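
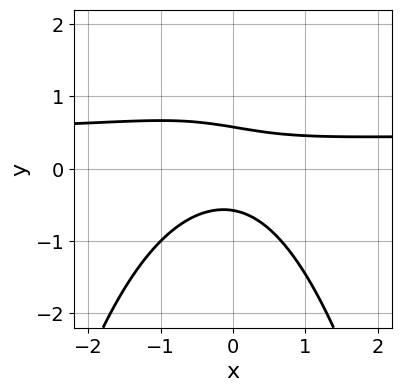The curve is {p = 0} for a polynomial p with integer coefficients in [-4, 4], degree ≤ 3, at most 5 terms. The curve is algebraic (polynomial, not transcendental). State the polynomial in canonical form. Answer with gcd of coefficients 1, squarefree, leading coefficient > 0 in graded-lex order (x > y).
2*x^2*y - x^2 + x*y + 3*y^2 - 1

Degree: no degree-2 curve has this shape, so deg p = 3.
Observable constraints: it misses every integer gridline on the x-axis.
Matching integer coefficients to the picture gives p.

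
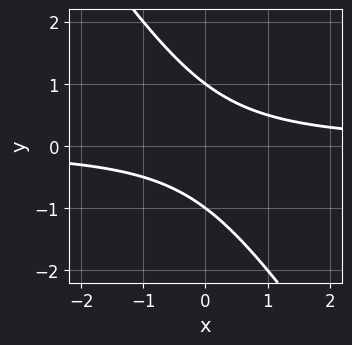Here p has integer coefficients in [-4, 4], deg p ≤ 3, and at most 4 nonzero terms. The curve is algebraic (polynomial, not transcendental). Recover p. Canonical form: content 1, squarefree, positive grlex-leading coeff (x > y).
3*x*y + 2*y^2 - 2

deg p = 2.
Against the integer gridlines: among the integer gridlines, it crosses the y-axis at y ∈ {-1, 1}; no x-intercept at any integer in the box.
Solving for integer coefficients yields p as stated.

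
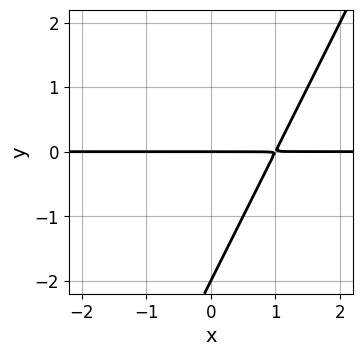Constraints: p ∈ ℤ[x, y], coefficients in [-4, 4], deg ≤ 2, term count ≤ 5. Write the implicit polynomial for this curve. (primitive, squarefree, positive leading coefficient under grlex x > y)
First, degree: a generic line meets the curve in up to 2 points, so deg p = 2.
Next, reading off the gridlines: among the integer gridlines, it crosses the y-axis at y ∈ {-2, 0}; the visible x-axis segment lies entirely on the curve.
Finally, solving for integer coefficients yields p as stated.

2*x*y - y^2 - 2*y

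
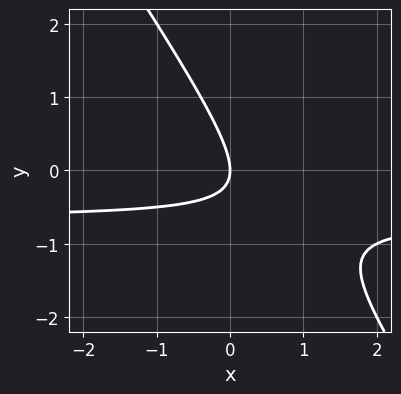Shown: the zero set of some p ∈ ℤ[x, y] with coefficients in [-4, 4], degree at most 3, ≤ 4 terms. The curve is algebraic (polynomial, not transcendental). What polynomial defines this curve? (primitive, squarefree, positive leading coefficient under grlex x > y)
3*x*y + 2*y^2 + 2*x

(a) The degree is 2 — the shape is more complex than any degree-1 curve.
(b) Checking where it meets the axes: it crosses the y-axis at the gridline y = 0; one x-axis crossing is at x = 0.
(c) These observations pin down the coefficients.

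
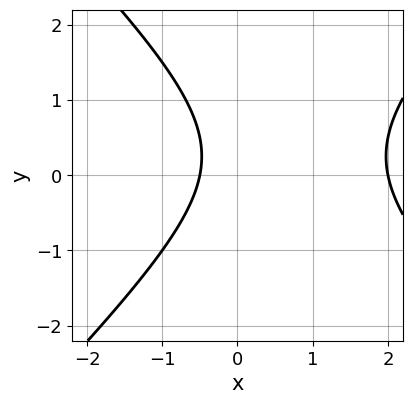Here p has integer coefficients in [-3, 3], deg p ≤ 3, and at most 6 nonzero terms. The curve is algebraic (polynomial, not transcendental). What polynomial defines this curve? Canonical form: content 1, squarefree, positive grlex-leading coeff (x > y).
First, the degree is 2 — the shape is more complex than any degree-1 curve.
Then, observable constraints: it misses every integer gridline on the y-axis; it crosses the x-axis at the gridline x = 2.
Finally, matching integer coefficients to the picture gives p.

2*x^2 - 2*y^2 - 3*x + y - 2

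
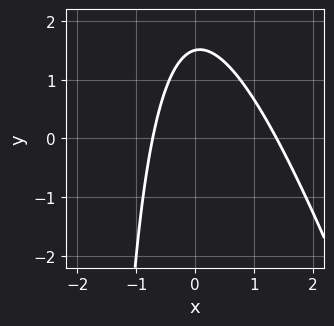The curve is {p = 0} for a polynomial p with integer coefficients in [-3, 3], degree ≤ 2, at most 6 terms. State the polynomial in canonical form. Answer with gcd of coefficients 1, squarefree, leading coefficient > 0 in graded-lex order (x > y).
3*x^2 + x*y - 2*x + 2*y - 3

First, degree: the shape is more complex than any degree-1 curve, so deg p = 2.
Finally, matching integer coefficients to the picture gives p.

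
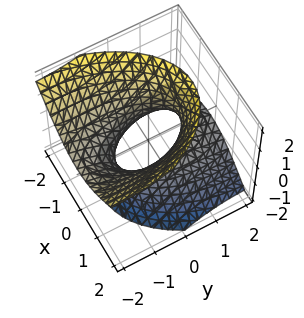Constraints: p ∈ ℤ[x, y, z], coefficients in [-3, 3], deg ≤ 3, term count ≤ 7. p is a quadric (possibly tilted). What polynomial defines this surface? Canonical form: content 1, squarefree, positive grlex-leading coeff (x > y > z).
3*x^2 + y^2 + 3*y*z - 2*z^2 - 2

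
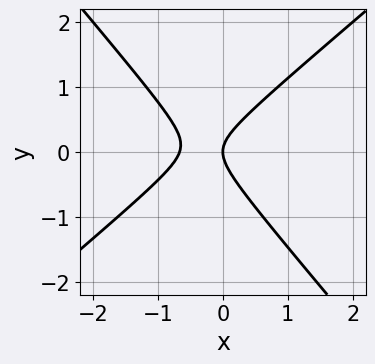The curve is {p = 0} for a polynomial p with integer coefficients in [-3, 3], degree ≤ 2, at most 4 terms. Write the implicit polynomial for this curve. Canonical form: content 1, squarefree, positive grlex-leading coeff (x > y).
3*x^2 - x*y - 3*y^2 + 2*x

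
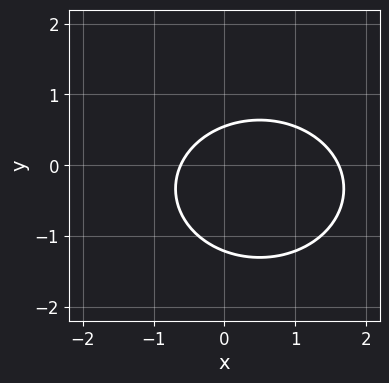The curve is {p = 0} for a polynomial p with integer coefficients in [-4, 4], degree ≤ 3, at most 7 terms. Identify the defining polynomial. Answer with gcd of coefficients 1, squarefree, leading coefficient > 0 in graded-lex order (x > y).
Degree: no degree-1 curve has this shape, so deg p = 2.
Putting this together gives p.

2*x^2 + 3*y^2 - 2*x + 2*y - 2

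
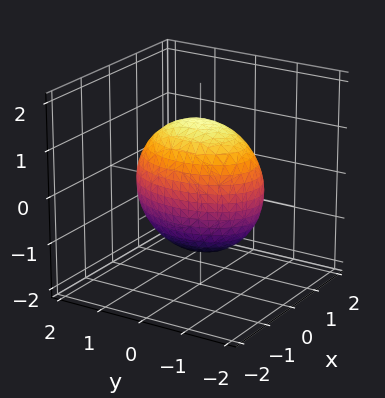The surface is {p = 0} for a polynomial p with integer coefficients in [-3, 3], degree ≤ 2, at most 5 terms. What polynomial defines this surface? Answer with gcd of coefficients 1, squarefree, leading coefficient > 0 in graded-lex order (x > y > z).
2*x^2 + y^2 + z^2 - 2

(a) The degree is 2 — a closed, bounded, convex surface; a quadric.
(b) Symmetries: the z ↦ −z reflection is a symmetry, so z appears only in even powers; the x ↦ −x reflection is a symmetry, so x appears only in even powers; mirror symmetry y ↦ −y ⇒ only even powers of y.
(c) Observable constraints: among the integer gridlines, it crosses the x-axis at x ∈ {-1, 1}.
(d) Solving for integer coefficients yields p as stated.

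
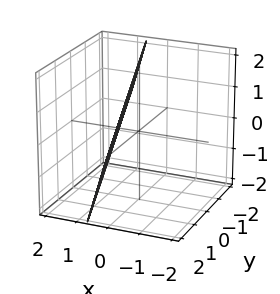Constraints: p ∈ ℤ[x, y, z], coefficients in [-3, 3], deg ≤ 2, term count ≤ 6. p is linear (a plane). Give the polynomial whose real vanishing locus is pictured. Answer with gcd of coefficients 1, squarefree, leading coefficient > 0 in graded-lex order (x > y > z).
3*x + y + z - 2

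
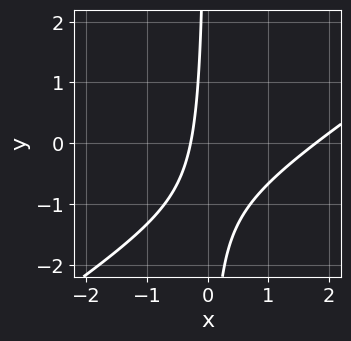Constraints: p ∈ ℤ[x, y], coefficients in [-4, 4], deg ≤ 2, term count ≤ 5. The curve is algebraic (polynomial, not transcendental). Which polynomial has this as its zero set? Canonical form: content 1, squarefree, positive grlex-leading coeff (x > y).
(a) Degree: a generic line meets the curve in up to 2 points, so deg p = 2.
(b) Reading off the gridlines: the curve avoids every integer y-axis point in the box.
(c) Fitting integer coefficients to these (and the overall shape) gives p.

2*x^2 - 3*x*y - 3*x - 1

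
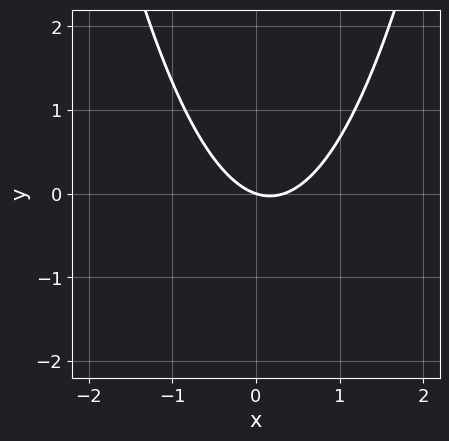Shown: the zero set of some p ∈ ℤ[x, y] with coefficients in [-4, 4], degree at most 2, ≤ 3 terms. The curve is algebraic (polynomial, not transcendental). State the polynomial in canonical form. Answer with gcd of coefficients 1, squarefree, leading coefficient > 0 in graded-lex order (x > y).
3*x^2 - x - 3*y

1. deg p = 2.
2. Observable constraints: it crosses the x-axis at the gridline x = 0; it crosses the y-axis at the gridline y = 0.
3. Fitting integer coefficients to these (and the overall shape) gives p.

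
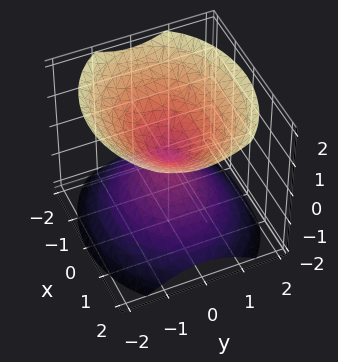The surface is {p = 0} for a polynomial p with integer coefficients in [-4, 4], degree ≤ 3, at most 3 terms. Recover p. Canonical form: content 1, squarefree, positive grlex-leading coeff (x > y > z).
2*x^2 + 3*y^2 - 3*z^2

The picture has 2 separate pieces.
Degree: a double cone through the origin; a quadric, so deg p = 2.
Symmetries: it's symmetric under z → −z, forcing even powers of z; the x ↦ −x reflection is a symmetry, so x appears only in even powers; it's symmetric under y → −y, forcing even powers of y.
From the visible intercepts: it crosses the z-axis at the gridline z = 0; one y-axis crossing is at y = 0; it meets the x-axis at x = 0 (among the integer gridlines).
These observations pin down the coefficients.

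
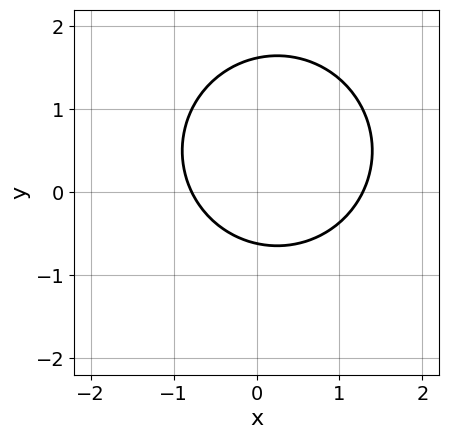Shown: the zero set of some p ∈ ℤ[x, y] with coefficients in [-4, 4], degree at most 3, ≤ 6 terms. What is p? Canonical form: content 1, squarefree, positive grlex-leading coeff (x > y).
1. deg p = 2. No degree-1 curve has this shape.
2. The integer polynomial consistent with all of this is the stated p.

2*x^2 + 2*y^2 - x - 2*y - 2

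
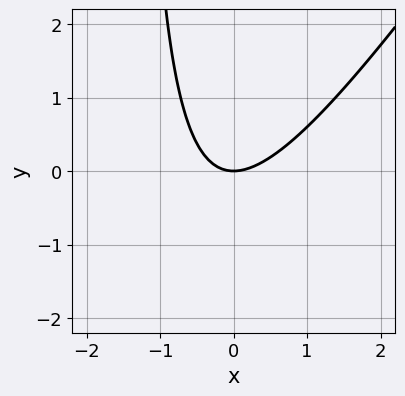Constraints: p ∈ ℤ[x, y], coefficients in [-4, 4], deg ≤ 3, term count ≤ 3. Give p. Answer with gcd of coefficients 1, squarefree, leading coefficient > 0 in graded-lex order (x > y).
(a) deg p = 2.
(b) From the visible intercepts: it crosses the x-axis at the gridline x = 0; one y-axis crossing is at y = 0.
(c) These observations pin down the coefficients.

3*x^2 - 2*x*y - 3*y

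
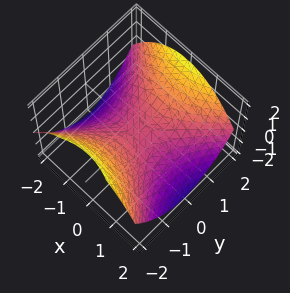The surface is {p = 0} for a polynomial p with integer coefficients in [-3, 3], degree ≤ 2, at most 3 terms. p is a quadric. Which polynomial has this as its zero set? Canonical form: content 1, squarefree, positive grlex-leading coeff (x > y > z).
x^2 - y^2 + 2*z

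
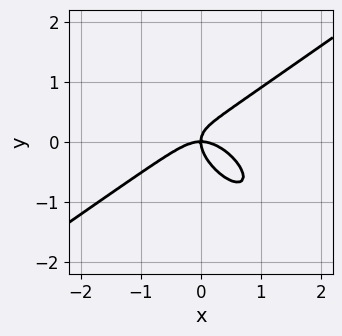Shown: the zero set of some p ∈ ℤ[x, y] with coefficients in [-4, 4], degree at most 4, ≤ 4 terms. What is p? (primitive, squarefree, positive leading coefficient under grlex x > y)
First, the degree is 3 — the shape is more complex than any degree-2 curve.
Then, checking where it meets the axes: it crosses the y-axis at the gridline y = 0; it crosses the x-axis at the gridline x = 0.
Finally, putting this together gives p.

2*x^3 - 2*x*y^2 - 3*y^3 + 2*x*y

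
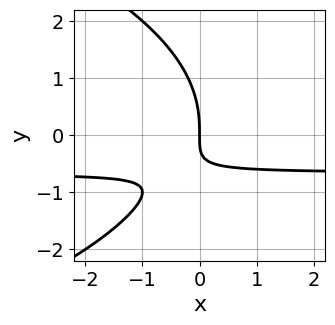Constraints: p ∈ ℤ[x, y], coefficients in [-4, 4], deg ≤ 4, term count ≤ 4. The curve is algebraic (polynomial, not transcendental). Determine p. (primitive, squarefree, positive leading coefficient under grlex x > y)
(a) Degree: no degree-2 curve has this shape, so deg p = 3.
(b) Checking where it meets the axes: it meets the y-axis at y = 0 (among the integer gridlines); it meets the x-axis at x = 0 (among the integer gridlines).
(c) The integer polynomial consistent with all of this is the stated p.

y^3 + 3*x*y + 2*x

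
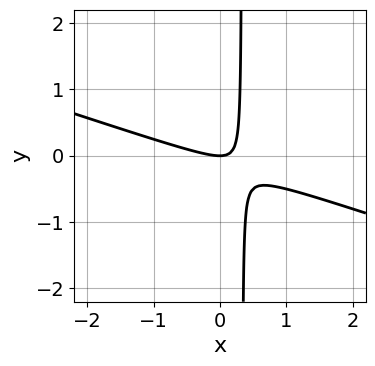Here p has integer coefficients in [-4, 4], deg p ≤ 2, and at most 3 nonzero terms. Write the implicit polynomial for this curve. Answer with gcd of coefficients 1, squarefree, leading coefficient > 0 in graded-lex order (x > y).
x^2 + 3*x*y - y

(a) The degree is 2 — a generic line meets the curve in up to 2 points.
(b) Checking where it meets the axes: one y-axis crossing is at y = 0; it meets the x-axis at x = 0 (among the integer gridlines).
(c) Fitting integer coefficients to these (and the overall shape) gives p.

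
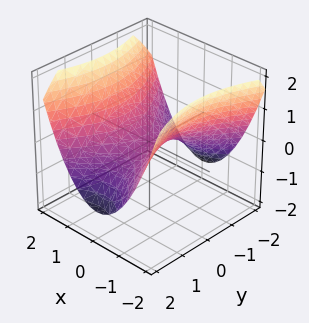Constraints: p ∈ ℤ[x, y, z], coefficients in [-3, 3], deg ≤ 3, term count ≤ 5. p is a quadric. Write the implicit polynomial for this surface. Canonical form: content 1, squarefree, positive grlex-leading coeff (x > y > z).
deg p = 2. A hyperbolic paraboloid; a quadric.
Symmetries: mirror symmetry x ↦ −x ⇒ only even powers of x; the y ↦ −y reflection is a symmetry, so y appears only in even powers.
Against the integer gridlines: it crosses the z-axis at the gridline z = 0; it meets the y-axis at y = 0 (among the integer gridlines); it crosses the x-axis at the gridline x = 0.
The integer polynomial consistent with all of this is the stated p.

2*x^2 - y^2 - 3*z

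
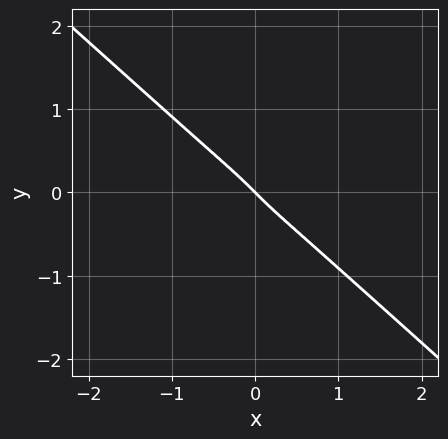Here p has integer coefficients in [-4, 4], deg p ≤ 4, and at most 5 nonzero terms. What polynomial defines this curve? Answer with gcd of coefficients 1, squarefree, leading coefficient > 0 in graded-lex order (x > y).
Degree: a generic line meets the curve in up to 3 points, so deg p = 3.
From the visible intercepts: one x-axis crossing is at x = 0; it meets the y-axis at y = 0 (among the integer gridlines).
Matching integer coefficients to the picture gives p.

3*x^3 - x*y^2 + 3*y^3 + x + y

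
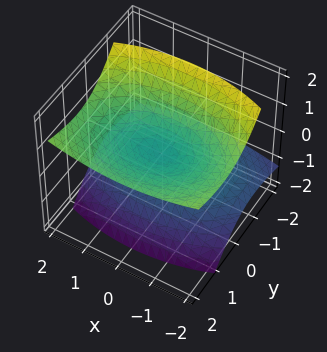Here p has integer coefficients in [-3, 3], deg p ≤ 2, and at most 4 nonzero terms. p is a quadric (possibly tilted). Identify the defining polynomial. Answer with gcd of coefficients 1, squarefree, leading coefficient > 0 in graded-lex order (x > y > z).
x^2 + 2*y^2 - 3*y*z - 3*z^2

(a) The degree is 2 — the shape is more complex than any degree-1 surface.
(b) Checking where it meets the axes: it meets the z-axis at z = 0 (among the integer gridlines); it crosses the y-axis at the gridline y = 0.
(c) Solving for integer coefficients yields p as stated.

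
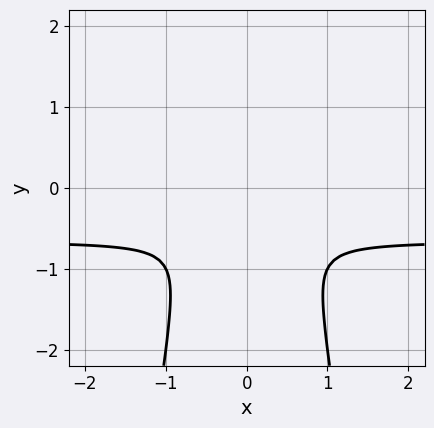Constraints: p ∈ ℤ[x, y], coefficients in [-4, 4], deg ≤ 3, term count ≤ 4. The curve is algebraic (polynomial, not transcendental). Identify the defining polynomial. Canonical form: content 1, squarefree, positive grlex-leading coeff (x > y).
(a) Degree: a generic line meets the curve in up to 3 points, so deg p = 3.
(b) Symmetries: the x ↦ −x reflection is a symmetry, so x appears only in even powers.
(c) Matching integer coefficients to the picture gives p.

3*x^2*y + 2*x^2 + y^2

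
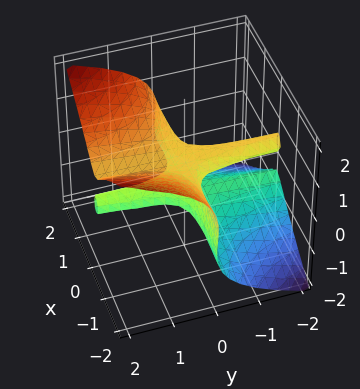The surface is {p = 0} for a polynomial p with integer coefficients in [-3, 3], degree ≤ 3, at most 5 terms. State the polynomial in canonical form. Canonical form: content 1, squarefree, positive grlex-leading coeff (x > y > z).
1. The degree is 3 — a generic line meets the surface in up to 3 points.
2. From the visible intercepts: every point of the y-axis in the box is on the surface; the visible x-axis segment lies entirely on the surface; one z-axis crossing is at z = 0.
3. Together with the visible shape, these determine p as stated.

3*x^2*y - 3*z^3 + z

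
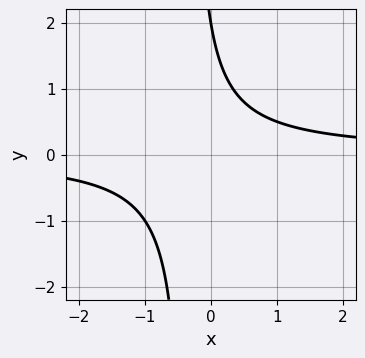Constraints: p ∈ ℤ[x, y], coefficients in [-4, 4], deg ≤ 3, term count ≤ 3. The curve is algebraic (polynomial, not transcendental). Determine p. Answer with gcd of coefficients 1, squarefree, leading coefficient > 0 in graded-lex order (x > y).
(a) Degree: the shape is more complex than any degree-1 curve, so deg p = 2.
(b) From the visible intercepts: it crosses the y-axis at the gridline y = 2; the curve avoids every integer x-axis point in the box.
(c) The integer polynomial consistent with all of this is the stated p.

3*x*y + y - 2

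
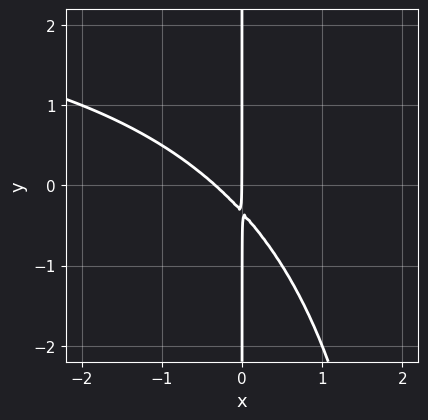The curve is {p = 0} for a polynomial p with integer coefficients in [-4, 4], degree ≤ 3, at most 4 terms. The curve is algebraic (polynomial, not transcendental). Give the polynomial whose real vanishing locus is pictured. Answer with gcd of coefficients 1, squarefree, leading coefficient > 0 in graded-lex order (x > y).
x^2*y - 3*x^2 - 3*x*y - x

1. Degree: a generic line meets the curve in up to 3 points, so deg p = 3.
2. Observable constraints: it crosses the x-axis at the gridline x = 0; the visible y-axis segment lies entirely on the curve.
3. Assembling these constraints gives the stated polynomial.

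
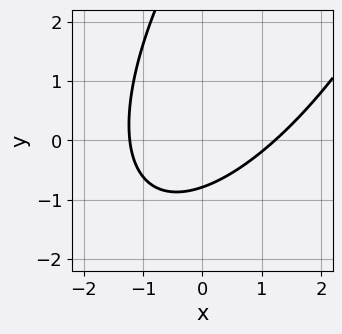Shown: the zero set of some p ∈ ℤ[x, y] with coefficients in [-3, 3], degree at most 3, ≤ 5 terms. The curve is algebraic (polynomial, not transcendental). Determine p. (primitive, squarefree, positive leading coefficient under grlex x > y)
2*x^2 - 2*x*y + y^2 - 3*y - 3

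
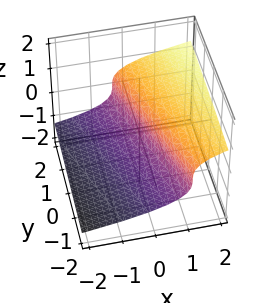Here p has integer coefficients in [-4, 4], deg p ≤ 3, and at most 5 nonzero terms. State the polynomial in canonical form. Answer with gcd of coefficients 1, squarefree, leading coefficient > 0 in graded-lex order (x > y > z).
3*z^3 - 3*x - y + 1

1. The degree is 3 — no degree-2 surface has this shape.
2. Checking where it meets the axes: one y-axis crossing is at y = 1.
3. Matching integer coefficients to the picture gives p.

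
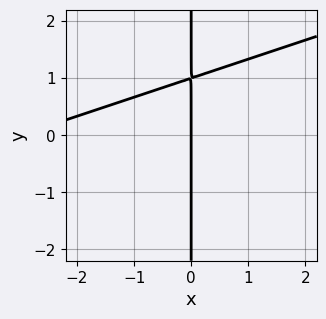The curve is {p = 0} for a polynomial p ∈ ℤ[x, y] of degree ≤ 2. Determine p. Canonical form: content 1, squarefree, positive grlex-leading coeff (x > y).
First, degree: a generic line meets the curve in up to 2 points, so deg p = 2.
Next, reading off the gridlines: every point of the y-axis in the box is on the curve; it meets the x-axis at x = 0 (among the integer gridlines).
Finally, together with the visible shape, these determine p as stated.

x^2 - 3*x*y + 3*x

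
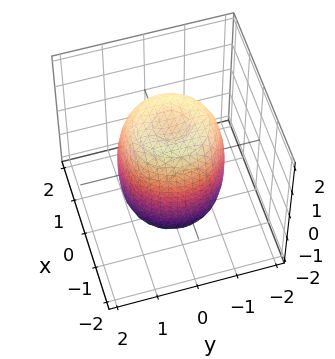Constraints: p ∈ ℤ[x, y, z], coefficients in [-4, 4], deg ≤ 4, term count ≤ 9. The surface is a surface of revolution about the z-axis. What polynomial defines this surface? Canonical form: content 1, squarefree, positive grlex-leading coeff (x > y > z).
2*x^4 + 4*x^2*y^2 + 2*y^4 - 2*x^2 - 2*y^2 + z^2 - 2

Degree: a generic line meets the surface in up to 4 points, so deg p = 4.
Symmetries: rotational symmetry about the z-axis ⇒ p depends on x, y only through x² + y².
Observable constraints: a circular section at z = 1 has radius between 1 and 2.
The integer polynomial consistent with all of this is the stated p.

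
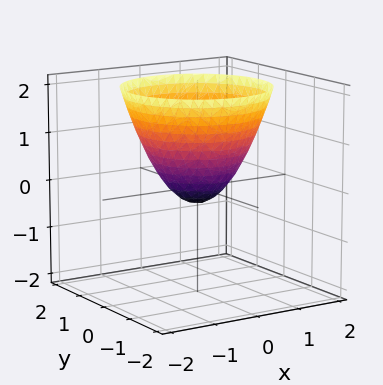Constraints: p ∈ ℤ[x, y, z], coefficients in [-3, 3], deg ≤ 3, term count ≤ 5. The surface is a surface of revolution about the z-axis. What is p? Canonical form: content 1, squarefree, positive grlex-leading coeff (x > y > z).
1. The degree is 2 — a generic line meets the surface in up to 2 points.
2. Symmetries: the surface is invariant under rotation about z: p = q(x² + y², z).
3. Checking where it meets the axes: a circular section at z = 0 has radius between 0 and 1.
4. These observations pin down the coefficients.

3*x^2 + 3*y^2 - 3*z - 1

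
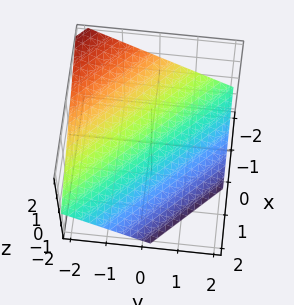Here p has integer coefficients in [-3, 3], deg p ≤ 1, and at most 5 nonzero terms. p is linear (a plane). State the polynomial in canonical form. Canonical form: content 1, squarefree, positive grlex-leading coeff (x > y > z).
2*x + 2*y + 3*z + 2

(a) The degree is 1 — every cross-section is a straight line — this is a plane.
(b) Against the integer gridlines: it meets the y-axis at y = -1 (among the integer gridlines); one x-axis crossing is at x = -1.
(c) The integer polynomial consistent with all of this is the stated p.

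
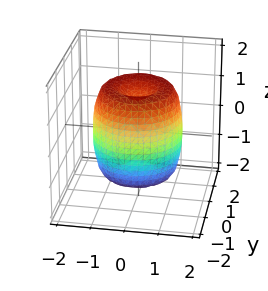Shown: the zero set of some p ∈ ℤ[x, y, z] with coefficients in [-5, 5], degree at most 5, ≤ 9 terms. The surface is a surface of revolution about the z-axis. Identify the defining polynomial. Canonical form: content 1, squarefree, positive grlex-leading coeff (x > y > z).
First, deg p = 4. A generic line meets the surface in up to 4 points.
Then, by symmetry, every cross-section ⟂ z is a circle, so x, y appear only via x² + y².
Then, observable constraints: a circular section at z = 1 has radius between 1 and 2; among the integer gridlines, it crosses the z-axis at z ∈ {-1, 1}.
Finally, together with the visible shape, these determine p as stated.

2*x^4 + 4*x^2*y^2 + 2*y^4 - 3*x^2 - 3*y^2 + z^2 - 1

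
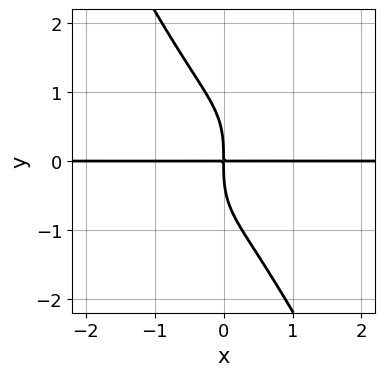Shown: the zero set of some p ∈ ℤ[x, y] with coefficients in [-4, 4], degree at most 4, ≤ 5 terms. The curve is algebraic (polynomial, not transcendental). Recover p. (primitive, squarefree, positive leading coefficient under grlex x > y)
3*x^3*y - 2*x^2*y^2 + y^4 + 3*x*y

First, deg p = 4.
Then, observable constraints: the visible x-axis segment lies entirely on the curve.
Finally, fitting integer coefficients to these (and the overall shape) gives p.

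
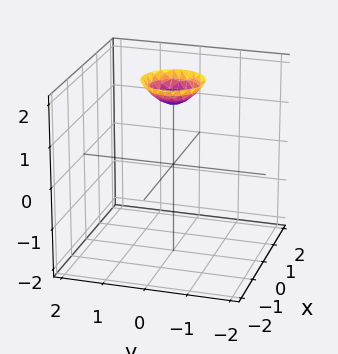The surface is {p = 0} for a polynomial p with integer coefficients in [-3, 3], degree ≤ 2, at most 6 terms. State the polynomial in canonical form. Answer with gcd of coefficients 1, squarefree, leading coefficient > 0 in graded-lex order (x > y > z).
First, degree: no degree-1 surface has this shape, so deg p = 2.
Then, symmetry: the surface is invariant under rotation about z: p = q(x² + y², z).
Next, checking where it meets the axes: a circular section at z = 2 has radius between 0 and 1; the surface avoids every integer x-axis point in the box.
Finally, fitting integer coefficients to these (and the overall shape) gives p.

2*x^2 + 2*y^2 - 2*z + 3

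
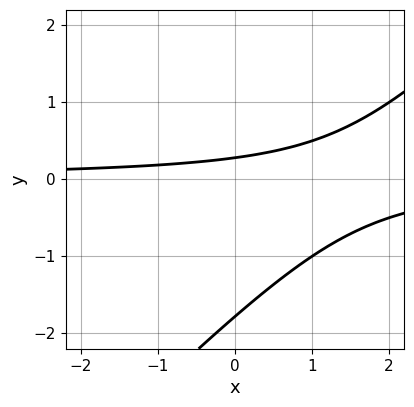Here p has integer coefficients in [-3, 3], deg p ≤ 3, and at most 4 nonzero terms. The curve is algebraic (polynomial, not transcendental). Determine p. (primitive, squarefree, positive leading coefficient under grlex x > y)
1. The degree is 2 — no degree-1 curve has this shape.
2. From the visible intercepts: the curve avoids every integer x-axis point in the box.
3. Fitting integer coefficients to these (and the overall shape) gives p.

2*x*y - 2*y^2 - 3*y + 1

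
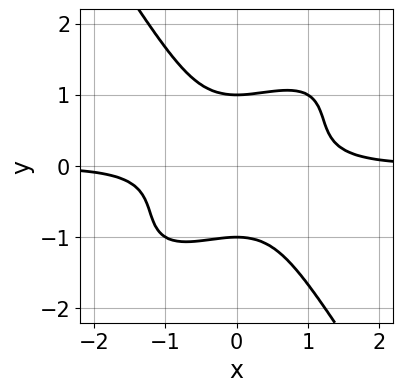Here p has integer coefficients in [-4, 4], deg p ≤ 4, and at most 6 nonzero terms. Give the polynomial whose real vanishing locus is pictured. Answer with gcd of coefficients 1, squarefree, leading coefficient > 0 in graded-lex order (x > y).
First, deg p = 4.
Then, checking where it meets the axes: the y-axis gridline crossings are at y ∈ {-1, 1}; no x-intercept at any integer in the box.
Finally, solving for integer coefficients yields p as stated.

3*x^3*y - 3*x^2*y^2 + 2*y^4 - 2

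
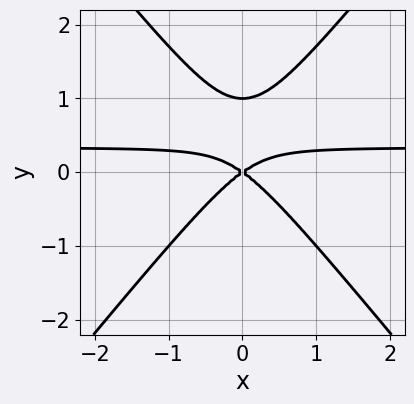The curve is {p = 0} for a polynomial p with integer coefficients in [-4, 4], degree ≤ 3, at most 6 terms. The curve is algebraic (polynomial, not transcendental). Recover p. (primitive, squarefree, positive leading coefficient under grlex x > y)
3*x^2*y - 2*y^3 - x^2 + 2*y^2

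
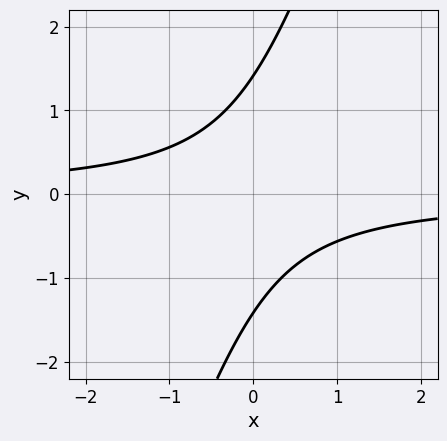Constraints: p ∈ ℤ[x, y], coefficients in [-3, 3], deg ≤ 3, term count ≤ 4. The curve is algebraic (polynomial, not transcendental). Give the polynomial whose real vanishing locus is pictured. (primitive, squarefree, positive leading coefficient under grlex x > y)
3*x*y - y^2 + 2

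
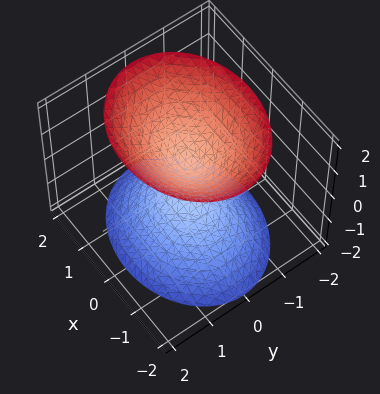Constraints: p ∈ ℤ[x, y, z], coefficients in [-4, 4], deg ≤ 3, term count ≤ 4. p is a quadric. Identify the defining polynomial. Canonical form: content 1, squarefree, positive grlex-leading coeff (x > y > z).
2*x^2 + 3*y^2 - 2*z^2 + 1

1. There are 2 components. Treating them together as one polynomial.
2. deg p = 2. Two sheets facing apart; a quadric.
3. Symmetries: it's symmetric under y → −y, forcing even powers of y; the x ↦ −x reflection is a symmetry, so x appears only in even powers; it's symmetric under z → −z, forcing even powers of z.
4. Observable constraints: no y-intercept at any integer in the box; no x-intercept at any integer in the box.
5. The integer polynomial consistent with all of this is the stated p.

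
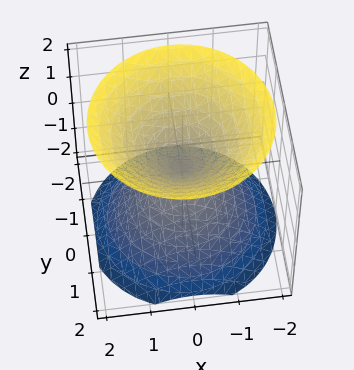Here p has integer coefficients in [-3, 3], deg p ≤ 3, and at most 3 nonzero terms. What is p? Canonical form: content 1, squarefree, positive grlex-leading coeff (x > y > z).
x^2 + y^2 - z^2

First, there are 2 components. Treating them together as one polynomial.
Then, degree: a double cone through the origin; a quadric, so deg p = 2.
Then, symmetries: mirror symmetry z ↦ −z ⇒ only even powers of z; rotational symmetry about the z-axis ⇒ p depends on x, y only through x² + y².
Then, from the visible intercepts: a circular section at z = -1 has radius exactly 1; it meets the x-axis at x = 0 (among the integer gridlines); it meets the y-axis at y = 0 (among the integer gridlines); it crosses the z-axis at the gridline z = 0.
Finally, these observations pin down the coefficients.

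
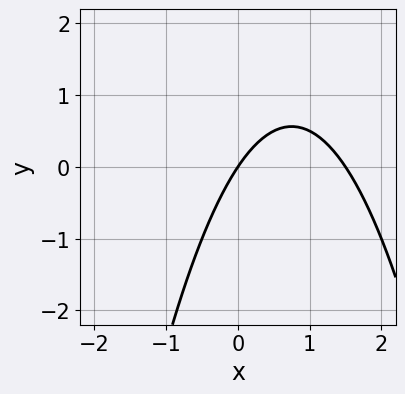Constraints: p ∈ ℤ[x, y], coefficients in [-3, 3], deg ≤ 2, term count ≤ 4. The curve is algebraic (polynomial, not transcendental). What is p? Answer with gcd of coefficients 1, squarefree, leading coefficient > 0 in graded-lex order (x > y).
2*x^2 - 3*x + 2*y

First, deg p = 2. No degree-1 curve has this shape.
Next, from the visible intercepts: it crosses the x-axis at the gridline x = 0; it crosses the y-axis at the gridline y = 0.
Finally, these observations pin down the coefficients.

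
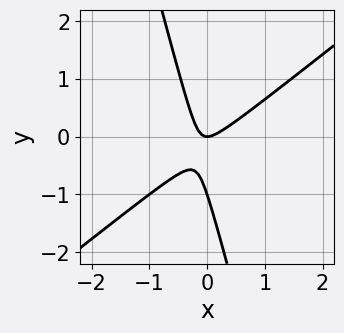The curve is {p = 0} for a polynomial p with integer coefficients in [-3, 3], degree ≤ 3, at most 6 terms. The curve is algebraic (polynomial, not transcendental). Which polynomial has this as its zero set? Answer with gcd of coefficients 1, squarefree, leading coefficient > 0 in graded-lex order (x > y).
First, deg p = 2. A generic line meets the curve in up to 2 points.
Next, observable constraints: the y-axis gridline crossings are at y ∈ {-1, 0}; it meets the x-axis at x = 0 (among the integer gridlines).
Finally, putting this together gives p.

3*x^2 - 3*x*y - y^2 - y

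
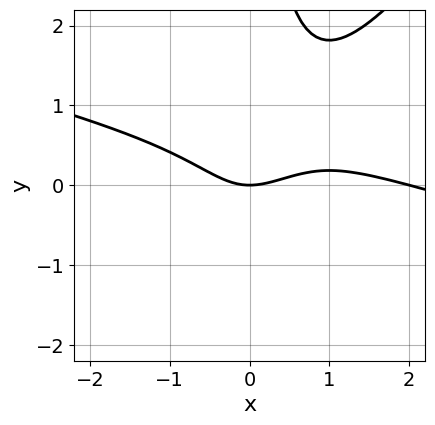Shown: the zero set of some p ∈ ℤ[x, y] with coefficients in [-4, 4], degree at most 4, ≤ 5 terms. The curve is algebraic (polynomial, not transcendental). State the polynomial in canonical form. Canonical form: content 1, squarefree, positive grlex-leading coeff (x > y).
x^3 + 3*x^2*y - 3*x*y^2 - 2*x^2 + 3*y

(a) deg p = 3.
(b) From the axis intercepts and sections: among the integer gridlines, it crosses the x-axis at x ∈ {0, 2}; it crosses the y-axis at the gridline y = 0.
(c) The integer polynomial consistent with all of this is the stated p.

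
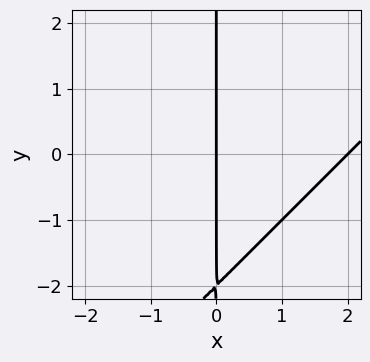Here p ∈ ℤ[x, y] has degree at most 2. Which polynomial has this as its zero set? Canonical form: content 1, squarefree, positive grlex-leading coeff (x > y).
1. deg p = 2. No degree-1 curve has this shape.
2. Observable constraints: every point of the y-axis in the box is on the curve; the x-axis gridline crossings are at x ∈ {0, 2}.
3. Fitting integer coefficients to these (and the overall shape) gives p.

x^2 - x*y - 2*x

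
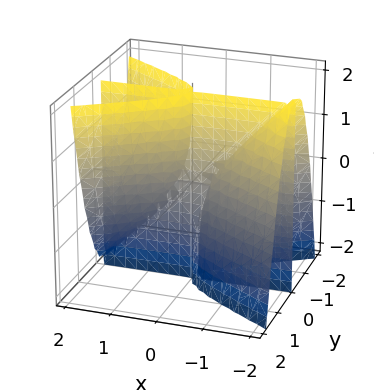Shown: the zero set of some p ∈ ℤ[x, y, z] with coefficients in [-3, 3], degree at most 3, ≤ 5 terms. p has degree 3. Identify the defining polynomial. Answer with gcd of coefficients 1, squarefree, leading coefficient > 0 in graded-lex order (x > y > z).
The degree is 3 — no degree-2 surface has this shape.
Checking where it meets the axes: the visible x-axis segment lies entirely on the surface; every point of the z-axis in the box is on the surface.
Solving for integer coefficients yields p as stated.

x^2*y + x*y*z - 3*y^3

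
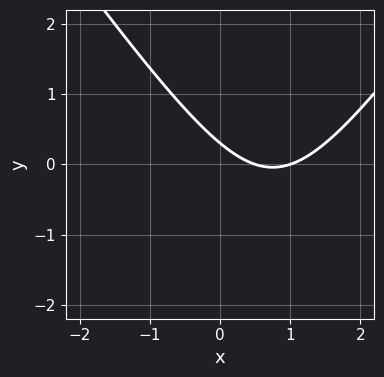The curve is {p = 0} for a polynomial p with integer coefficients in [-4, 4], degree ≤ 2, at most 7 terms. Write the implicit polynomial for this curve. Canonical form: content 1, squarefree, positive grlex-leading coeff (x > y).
2*x^2 - y^2 - 3*x - 3*y + 1

First, deg p = 2. The shape is more complex than any degree-1 curve.
Then, from the visible intercepts: it meets the x-axis at x = 1 (among the integer gridlines).
Finally, assembling these constraints gives the stated polynomial.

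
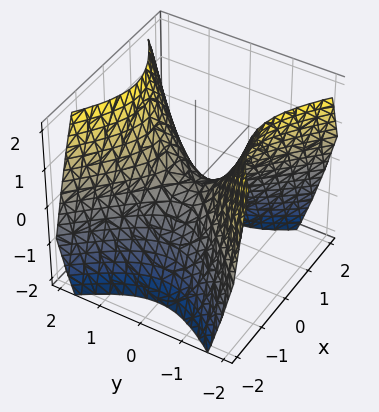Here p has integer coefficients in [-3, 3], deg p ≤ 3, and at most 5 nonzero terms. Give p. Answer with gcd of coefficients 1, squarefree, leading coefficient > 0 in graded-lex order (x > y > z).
1. deg p = 2. A hyperbolic paraboloid; a quadric.
2. Symmetries: mirror symmetry x ↦ −x ⇒ only even powers of x; mirror symmetry y ↦ −y ⇒ only even powers of y.
3. Observable constraints: it meets the z-axis at z = 0 (among the integer gridlines); one x-axis crossing is at x = 0; it meets the y-axis at y = 0 (among the integer gridlines).
4. The integer polynomial consistent with all of this is the stated p.

x^2 - y^2 + z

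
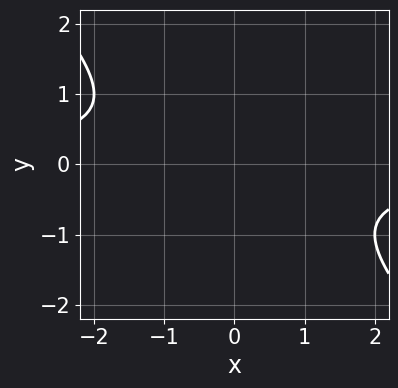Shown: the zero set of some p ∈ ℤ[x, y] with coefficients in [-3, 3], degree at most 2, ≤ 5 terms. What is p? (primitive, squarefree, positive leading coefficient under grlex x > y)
(a) Degree: a generic line meets the curve in up to 2 points, so deg p = 2.
(b) From the visible intercepts: no y-intercept at any integer in the box; it misses every integer gridline on the x-axis.
(c) These observations pin down the coefficients.

x*y + y^2 + 1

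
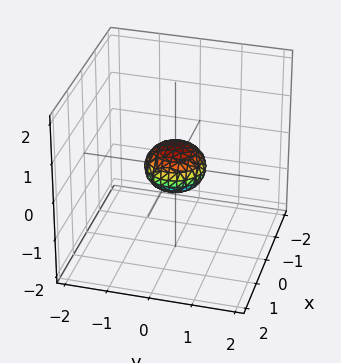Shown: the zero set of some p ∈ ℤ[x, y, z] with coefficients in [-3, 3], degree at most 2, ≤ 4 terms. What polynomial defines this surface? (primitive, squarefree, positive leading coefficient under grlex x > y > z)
2*x^2 + 2*y^2 + 3*z^2 - 1

(a) The degree is 2 — bounded and convex; a quadric.
(b) Symmetries: mirror symmetry z ↦ −z ⇒ only even powers of z; the surface is invariant under rotation about z: p = q(x² + y², z).
(c) Observable constraints: a circular section at z = 0 has radius between 0 and 1.
(d) Putting this together gives p.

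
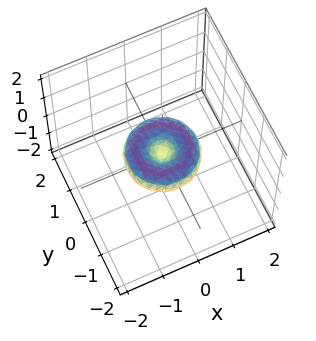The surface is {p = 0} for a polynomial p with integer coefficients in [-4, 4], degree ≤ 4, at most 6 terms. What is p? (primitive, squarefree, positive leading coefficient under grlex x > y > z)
1. The degree is 4 — the shape is more complex than any degree-3 surface.
2. By symmetry, the z-axis is an axis of rotation, so x and y enter only as x² + y².
3. Observable constraints: the x-axis gridline crossings are at x ∈ {-1, 0, 1}; the y-axis gridline crossings are at y ∈ {-1, 0, 1}; it meets the z-axis at z = 0 (among the integer gridlines).
4. Fitting integer coefficients to these (and the overall shape) gives p.

x^4 + 2*x^2*y^2 + y^4 - x^2 - y^2 + 2*z^2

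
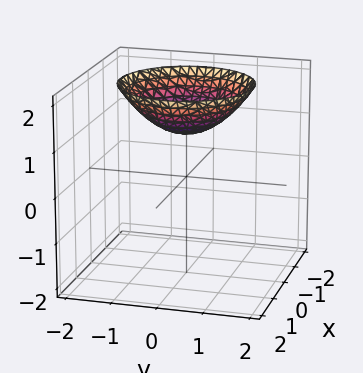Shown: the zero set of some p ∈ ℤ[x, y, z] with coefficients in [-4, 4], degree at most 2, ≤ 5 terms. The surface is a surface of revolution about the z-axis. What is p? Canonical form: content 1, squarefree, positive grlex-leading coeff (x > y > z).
(a) deg p = 2.
(b) By symmetry, the z-axis is an axis of rotation, so x and y enter only as x² + y².
(c) From the visible intercepts: it misses every integer gridline on the y-axis; the surface avoids every integer x-axis point in the box.
(d) Putting this together gives p.

x^2 + y^2 - 2*z + 2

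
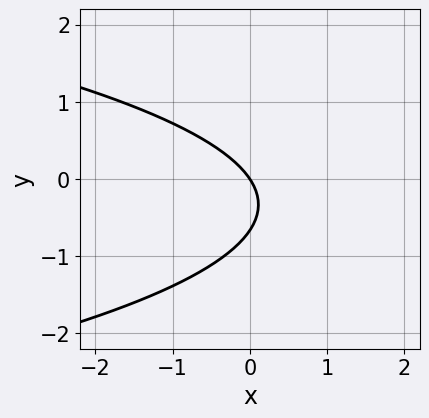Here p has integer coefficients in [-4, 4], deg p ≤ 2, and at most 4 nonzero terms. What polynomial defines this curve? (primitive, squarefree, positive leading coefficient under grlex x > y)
3*y^2 + 3*x + 2*y

(a) Degree: the shape is more complex than any degree-1 curve, so deg p = 2.
(b) Observable constraints: one x-axis crossing is at x = 0; it meets the y-axis at y = 0 (among the integer gridlines).
(c) Putting this together gives p.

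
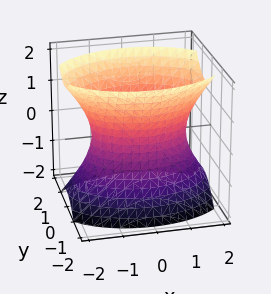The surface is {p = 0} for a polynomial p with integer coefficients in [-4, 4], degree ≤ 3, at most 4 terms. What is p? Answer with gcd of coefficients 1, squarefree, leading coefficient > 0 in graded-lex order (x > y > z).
x^2 + 2*y^2 - z^2 - 2

1. Degree: one connected sheet with a waist; a quadric, so deg p = 2.
2. Symmetries: the y ↦ −y reflection is a symmetry, so y appears only in even powers; the x ↦ −x reflection is a symmetry, so x appears only in even powers; it's symmetric under z → −z, forcing even powers of z.
3. Reading off the gridlines: no z-intercept at any integer in the box; the y-axis gridline crossings are at y ∈ {-1, 1}.
4. Fitting integer coefficients to these (and the overall shape) gives p.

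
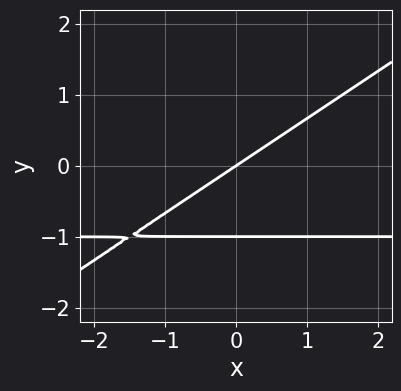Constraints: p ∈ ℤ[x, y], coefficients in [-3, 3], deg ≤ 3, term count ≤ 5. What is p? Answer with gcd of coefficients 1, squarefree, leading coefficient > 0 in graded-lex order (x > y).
2*x*y - 3*y^2 + 2*x - 3*y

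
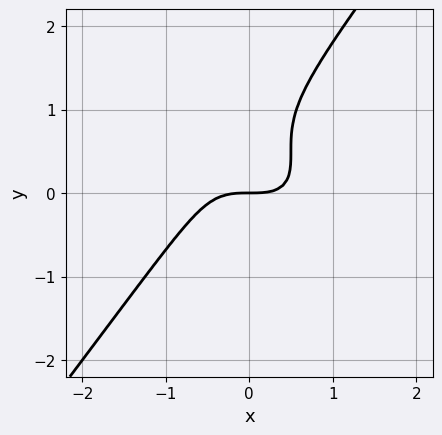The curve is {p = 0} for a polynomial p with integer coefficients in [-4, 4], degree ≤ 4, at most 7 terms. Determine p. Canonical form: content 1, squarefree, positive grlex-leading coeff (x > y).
(a) deg p = 3. No degree-2 curve has this shape.
(b) From the visible intercepts: it crosses the y-axis at the gridline y = 0; it crosses the x-axis at the gridline x = 0.
(c) These observations pin down the coefficients.

2*x^3 + 2*x^2*y - 2*y^3 + 3*y^2 - 2*y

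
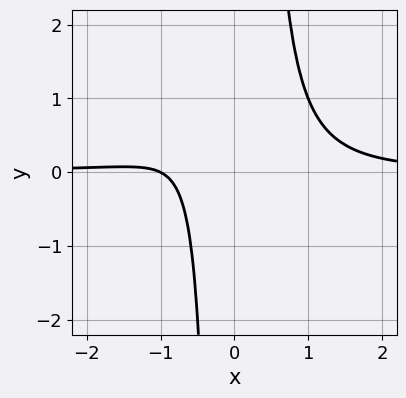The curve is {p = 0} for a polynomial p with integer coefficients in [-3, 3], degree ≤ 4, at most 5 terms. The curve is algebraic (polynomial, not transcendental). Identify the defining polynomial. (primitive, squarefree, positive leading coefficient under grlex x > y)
deg p = 4.
Observable constraints: it crosses the x-axis at the gridline x = -1; it misses every integer gridline on the y-axis.
Matching integer coefficients to the picture gives p.

2*x^3*y - x - 1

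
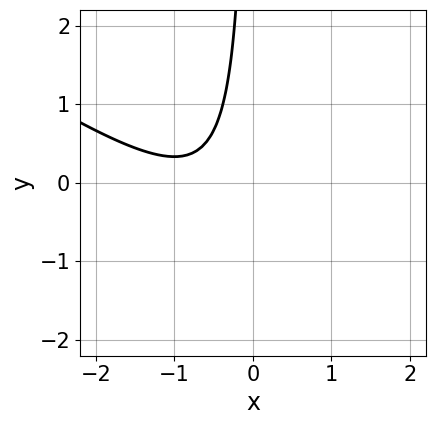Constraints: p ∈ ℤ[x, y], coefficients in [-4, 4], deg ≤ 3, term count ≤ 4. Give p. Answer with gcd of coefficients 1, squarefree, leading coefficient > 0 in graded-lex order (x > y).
First, the degree is 2 — no degree-1 curve has this shape.
Next, against the integer gridlines: the curve avoids every integer y-axis point in the box; no x-intercept at any integer in the box.
Finally, these observations pin down the coefficients.

2*x^2 + 3*x*y + 3*x + 2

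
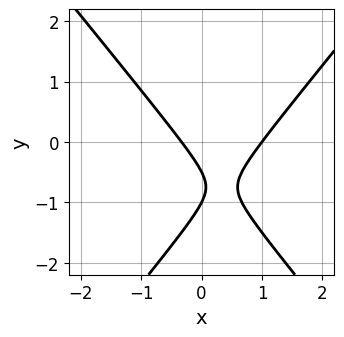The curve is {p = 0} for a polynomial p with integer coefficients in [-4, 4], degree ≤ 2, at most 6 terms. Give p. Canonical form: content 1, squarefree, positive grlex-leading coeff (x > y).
Degree: no degree-1 curve has this shape, so deg p = 2.
Against the integer gridlines: it crosses the y-axis at the gridline y = -1; it meets the x-axis at x = 1 (among the integer gridlines).
Putting this together gives p.

3*x^2 - 2*y^2 - 2*x - 3*y - 1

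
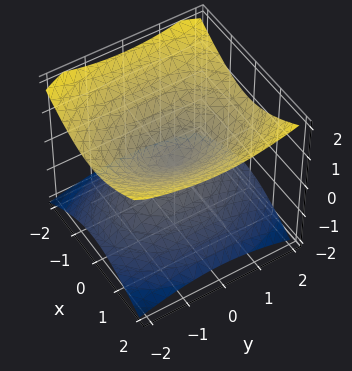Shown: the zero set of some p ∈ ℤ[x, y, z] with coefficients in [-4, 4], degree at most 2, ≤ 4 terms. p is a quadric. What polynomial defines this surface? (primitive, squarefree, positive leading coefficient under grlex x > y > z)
2*x^2 + y^2 - 3*z^2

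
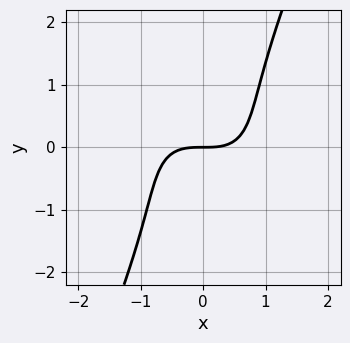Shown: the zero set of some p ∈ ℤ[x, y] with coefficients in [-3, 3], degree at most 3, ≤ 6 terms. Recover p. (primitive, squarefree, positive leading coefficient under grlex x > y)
Degree: a generic line meets the curve in up to 3 points, so deg p = 3.
Reading off the gridlines: one x-axis crossing is at x = 0; it meets the y-axis at y = 0 (among the integer gridlines).
Fitting integer coefficients to these (and the overall shape) gives p.

2*x^3 + 2*x^2*y + x*y^2 - y^3 - 3*y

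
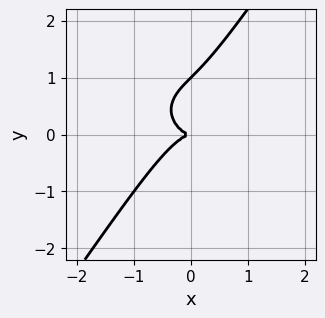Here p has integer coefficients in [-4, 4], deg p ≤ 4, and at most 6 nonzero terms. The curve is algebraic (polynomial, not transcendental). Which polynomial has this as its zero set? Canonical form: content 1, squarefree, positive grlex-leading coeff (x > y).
1. The degree is 3 — no degree-2 curve has this shape.
2. Against the integer gridlines: it meets the x-axis at x = 0 (among the integer gridlines); the y-axis gridline crossings are at y ∈ {0, 1}.
3. Assembling these constraints gives the stated polynomial.

x^3 + x*y^2 - y^3 + y^2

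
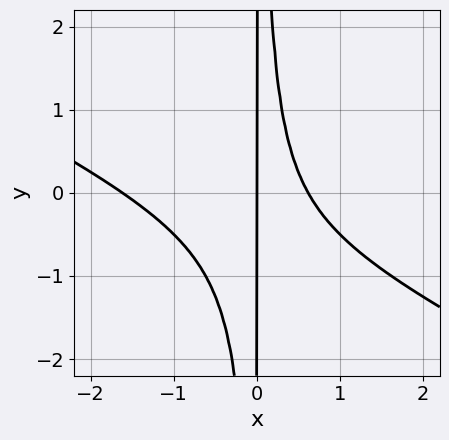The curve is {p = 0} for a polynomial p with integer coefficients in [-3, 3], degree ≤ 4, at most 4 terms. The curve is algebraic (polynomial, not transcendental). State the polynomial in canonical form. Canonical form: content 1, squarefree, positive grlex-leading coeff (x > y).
x^3 + 2*x^2*y + x^2 - x

The degree is 3 — a generic line meets the curve in up to 3 points.
From the visible intercepts: the visible y-axis segment lies entirely on the curve; it meets the x-axis at x = 0 (among the integer gridlines).
Fitting integer coefficients to these (and the overall shape) gives p.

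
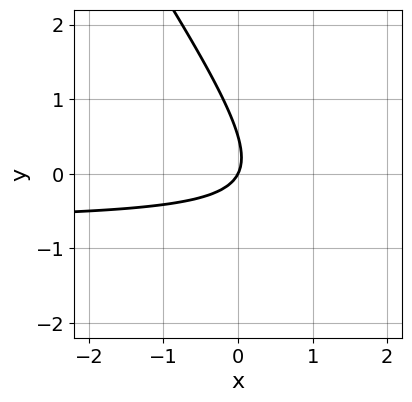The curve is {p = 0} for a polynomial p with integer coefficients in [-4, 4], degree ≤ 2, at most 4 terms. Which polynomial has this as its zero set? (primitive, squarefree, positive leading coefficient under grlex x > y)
3*x*y + 2*y^2 + 2*x - y

(a) deg p = 2.
(b) Against the integer gridlines: one x-axis crossing is at x = 0; it crosses the y-axis at the gridline y = 0.
(c) Matching integer coefficients to the picture gives p.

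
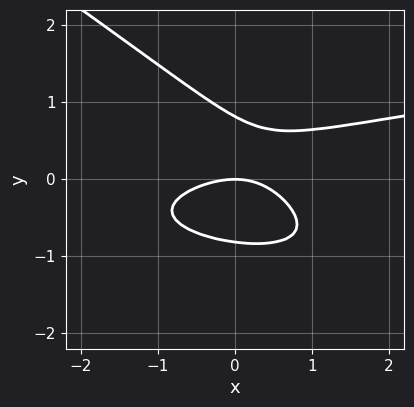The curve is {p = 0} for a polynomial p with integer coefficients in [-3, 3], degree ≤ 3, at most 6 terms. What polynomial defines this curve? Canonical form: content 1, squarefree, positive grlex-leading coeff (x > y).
2*x*y^2 + 3*y^3 - x^2 + x*y - 2*y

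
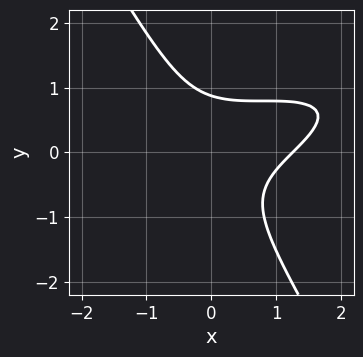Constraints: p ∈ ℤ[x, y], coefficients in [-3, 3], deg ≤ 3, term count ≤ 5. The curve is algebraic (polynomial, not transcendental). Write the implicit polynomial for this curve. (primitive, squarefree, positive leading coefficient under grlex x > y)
x^3 - 3*x^2*y + 3*x*y^2 + 3*y^3 - 2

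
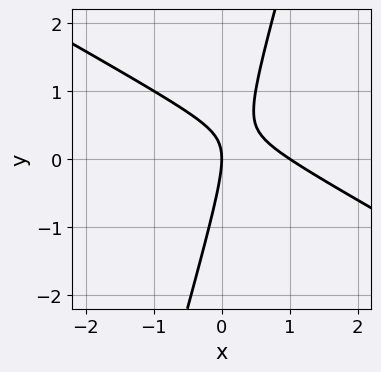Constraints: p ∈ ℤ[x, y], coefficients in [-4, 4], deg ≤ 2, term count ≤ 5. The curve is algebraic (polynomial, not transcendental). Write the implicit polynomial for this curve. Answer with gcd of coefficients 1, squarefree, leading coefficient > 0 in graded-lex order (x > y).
2*x^2 + 3*x*y - y^2 - 2*x

(a) The degree is 2 — no degree-1 curve has this shape.
(b) Checking where it meets the axes: it crosses the y-axis at the gridline y = 0; the x-axis gridline crossings are at x ∈ {0, 1}.
(c) Assembling these constraints gives the stated polynomial.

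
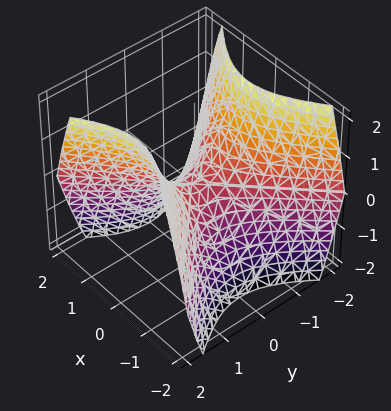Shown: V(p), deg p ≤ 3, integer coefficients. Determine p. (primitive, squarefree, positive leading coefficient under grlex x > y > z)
x^2 - y^2 + z

First, deg p = 2. A saddle surface; a quadric.
Next, symmetries: mirror symmetry x ↦ −x ⇒ only even powers of x; mirror symmetry y ↦ −y ⇒ only even powers of y.
Then, from the axis intercepts and sections: one y-axis crossing is at y = 0; it crosses the x-axis at the gridline x = 0; one z-axis crossing is at z = 0.
Finally, solving for integer coefficients yields p as stated.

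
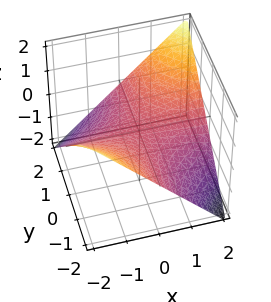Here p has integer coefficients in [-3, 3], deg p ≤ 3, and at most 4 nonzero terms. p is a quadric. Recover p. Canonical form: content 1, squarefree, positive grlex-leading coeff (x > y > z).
x*y - 2*z

First, degree: a saddle surface; a quadric, so deg p = 2.
Then, checking where it meets the axes: every point of the y-axis in the box is on the surface; it crosses the z-axis at the gridline z = 0.
Finally, matching integer coefficients to the picture gives p. Check: (-2, 0, 0) on the x-axis lies on the surface, and p(-2, 0, 0) = 0. ✓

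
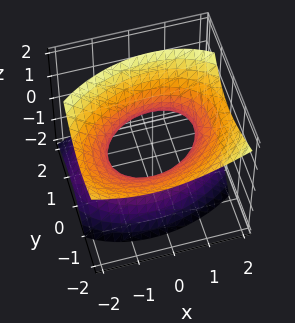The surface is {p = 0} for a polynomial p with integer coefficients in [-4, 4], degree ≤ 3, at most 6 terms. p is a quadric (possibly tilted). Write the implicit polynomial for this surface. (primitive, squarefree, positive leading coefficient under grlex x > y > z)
2*x^2 - x*y + 3*y^2 + 3*y*z - 3*z^2 - 3

First, the degree is 2 — no degree-1 surface has this shape.
Then, reading off the gridlines: the surface avoids every integer z-axis point in the box; among the integer gridlines, it crosses the y-axis at y ∈ {-1, 1}.
Finally, putting this together gives p.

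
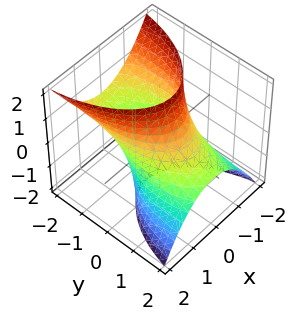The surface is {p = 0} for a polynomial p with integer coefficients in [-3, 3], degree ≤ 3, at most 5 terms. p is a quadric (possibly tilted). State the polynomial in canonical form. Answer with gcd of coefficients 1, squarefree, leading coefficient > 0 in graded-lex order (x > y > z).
deg p = 2. A generic line meets the surface in up to 2 points.
Checking where it meets the axes: it misses every integer gridline on the z-axis; among the integer gridlines, it crosses the x-axis at x ∈ {-1, 1}.
Matching integer coefficients to the picture gives p.

3*x^2 + y^2 + 3*y*z - 3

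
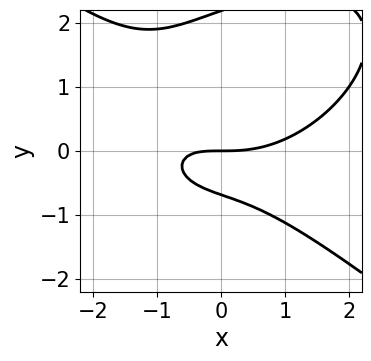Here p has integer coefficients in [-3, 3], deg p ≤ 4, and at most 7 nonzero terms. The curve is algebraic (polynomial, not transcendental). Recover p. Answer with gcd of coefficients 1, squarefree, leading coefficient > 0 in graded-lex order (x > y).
The degree is 3 — a generic line meets the curve in up to 3 points.
From the visible intercepts: it meets the y-axis at y = 0 (among the integer gridlines); one x-axis crossing is at x = 0.
Solving for integer coefficients yields p as stated.

x^3 + 2*y^3 - 2*x*y - 3*y^2 - 3*y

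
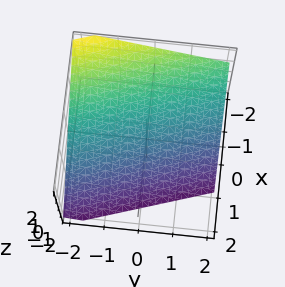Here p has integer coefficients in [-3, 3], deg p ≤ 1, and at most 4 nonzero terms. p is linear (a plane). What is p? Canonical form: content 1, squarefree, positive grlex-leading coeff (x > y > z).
1. Degree: the surface is flat (a plane), so deg p = 1.
2. From the visible intercepts: one y-axis crossing is at y = -2.
3. Matching integer coefficients to the picture gives p.

3*x + y + 3*z + 2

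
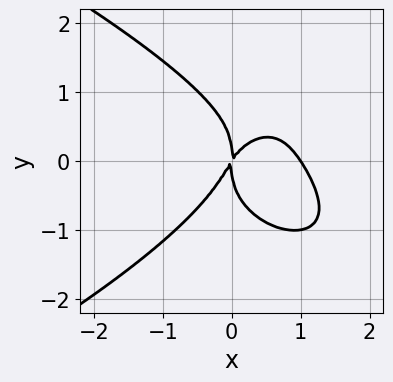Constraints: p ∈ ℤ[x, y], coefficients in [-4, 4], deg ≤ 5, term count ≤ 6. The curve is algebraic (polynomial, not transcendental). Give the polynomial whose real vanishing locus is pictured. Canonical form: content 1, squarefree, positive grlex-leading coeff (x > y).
2*y^4 + 3*x^3 - 3*x^2 + 2*x*y

(a) Degree: a generic line meets the curve in up to 4 points, so deg p = 4.
(b) Checking where it meets the axes: the x-axis gridline crossings are at x ∈ {0, 1}; one y-axis crossing is at y = 0.
(c) Together with the visible shape, these determine p as stated.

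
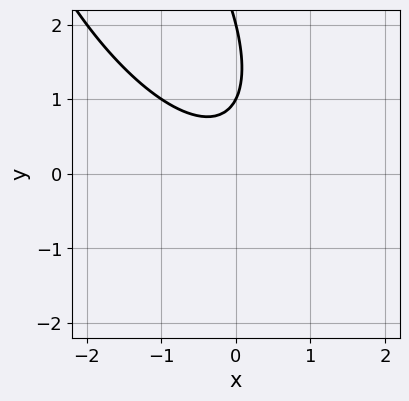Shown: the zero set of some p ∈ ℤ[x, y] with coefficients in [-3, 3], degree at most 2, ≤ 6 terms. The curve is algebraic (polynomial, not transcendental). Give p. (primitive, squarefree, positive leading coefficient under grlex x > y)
First, the degree is 2 — the shape is more complex than any degree-1 curve.
Next, reading off the gridlines: the y-axis gridline crossings are at y ∈ {1, 2}; the curve avoids every integer x-axis point in the box.
Finally, these observations pin down the coefficients.

2*x^2 + 2*x*y + y^2 - 3*y + 2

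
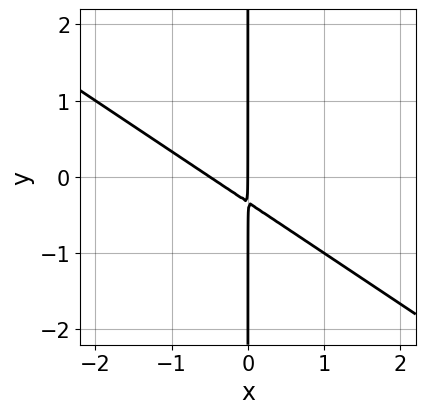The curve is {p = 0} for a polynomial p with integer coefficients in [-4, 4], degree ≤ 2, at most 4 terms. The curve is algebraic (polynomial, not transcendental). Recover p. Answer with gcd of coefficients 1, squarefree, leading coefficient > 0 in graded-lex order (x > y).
1. The degree is 2 — the shape is more complex than any degree-1 curve.
2. Checking where it meets the axes: every point of the y-axis in the box is on the curve; one x-axis crossing is at x = 0.
3. These observations pin down the coefficients.

2*x^2 + 3*x*y + x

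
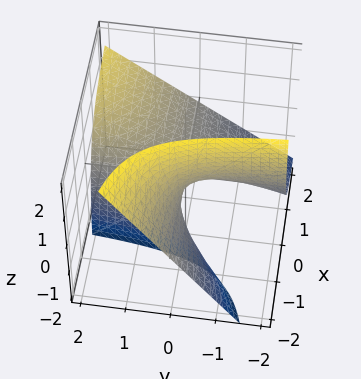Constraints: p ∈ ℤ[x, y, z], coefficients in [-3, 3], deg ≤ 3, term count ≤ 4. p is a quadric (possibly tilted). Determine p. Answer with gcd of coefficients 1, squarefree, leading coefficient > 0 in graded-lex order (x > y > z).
3*x*y - 3*x*z - 2*z

1. Degree: a generic line meets the surface in up to 2 points, so deg p = 2.
2. Against the integer gridlines: one z-axis crossing is at z = 0; every point of the y-axis in the box is on the surface; every point of the x-axis in the box is on the surface.
3. Fitting integer coefficients to these (and the overall shape) gives p.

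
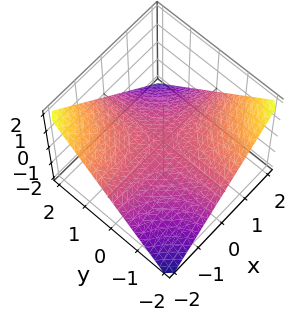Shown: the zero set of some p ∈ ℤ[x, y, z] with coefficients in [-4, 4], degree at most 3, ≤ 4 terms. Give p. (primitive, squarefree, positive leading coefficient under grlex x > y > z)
x*y + 2*z

1. deg p = 2.
2. Against the integer gridlines: every point of the y-axis in the box is on the surface; it meets the z-axis at z = 0 (among the integer gridlines).
3. Together with the visible shape, these determine p as stated.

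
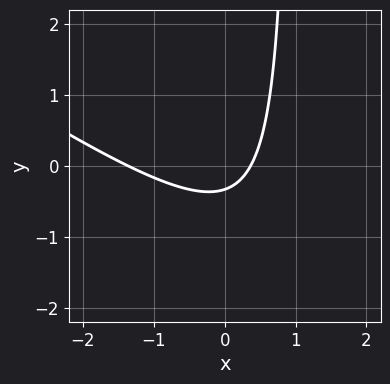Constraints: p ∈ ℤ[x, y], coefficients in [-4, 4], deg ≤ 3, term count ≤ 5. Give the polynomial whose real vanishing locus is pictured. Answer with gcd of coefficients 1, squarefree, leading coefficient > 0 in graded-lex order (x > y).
2*x^2 + 3*x*y + 2*x - 3*y - 1

1. The degree is 2 — no degree-1 curve has this shape.
2. Solving for integer coefficients yields p as stated.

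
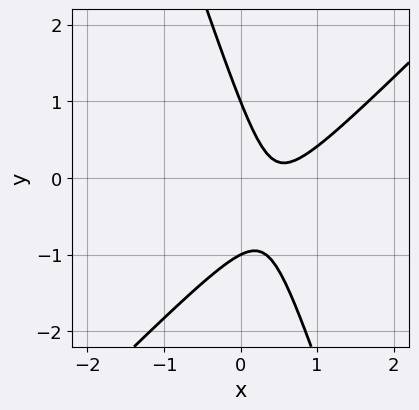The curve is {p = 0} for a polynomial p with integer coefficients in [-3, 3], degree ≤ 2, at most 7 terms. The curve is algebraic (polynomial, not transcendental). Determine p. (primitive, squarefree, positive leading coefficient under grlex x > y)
First, the degree is 2 — the shape is more complex than any degree-1 curve.
Then, against the integer gridlines: among the integer gridlines, it crosses the y-axis at y ∈ {-1, 1}; the curve avoids every integer x-axis point in the box.
Finally, these observations pin down the coefficients.

3*x^2 - 2*x*y - y^2 - 3*x + 1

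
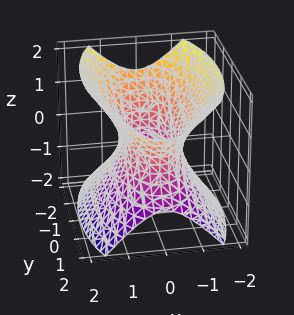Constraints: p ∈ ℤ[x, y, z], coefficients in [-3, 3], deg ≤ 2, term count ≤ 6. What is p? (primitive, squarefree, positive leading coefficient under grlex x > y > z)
3*x^2 + y^2 - 2*z^2 - 2

First, degree: an hourglass — one-sheet hyperboloid; a quadric, so deg p = 2.
Then, symmetries: the y ↦ −y reflection is a symmetry, so y appears only in even powers; mirror symmetry x ↦ −x ⇒ only even powers of x; mirror symmetry z ↦ −z ⇒ only even powers of z.
Next, from the axis intercepts and sections: it misses every integer gridline on the z-axis.
Finally, these observations pin down the coefficients.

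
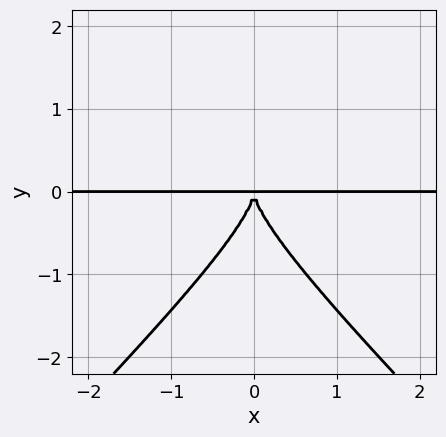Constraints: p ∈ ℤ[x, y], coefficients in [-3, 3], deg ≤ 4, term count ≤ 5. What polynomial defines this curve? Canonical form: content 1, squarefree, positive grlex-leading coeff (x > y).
2*x^2*y^2 - 2*y^4 - 3*x^2*y

(a) The degree is 4 — no degree-3 curve has this shape.
(b) Symmetries: mirror symmetry x ↦ −x ⇒ only even powers of x.
(c) Against the integer gridlines: every point of the x-axis in the box is on the curve.
(d) Fitting integer coefficients to these (and the overall shape) gives p.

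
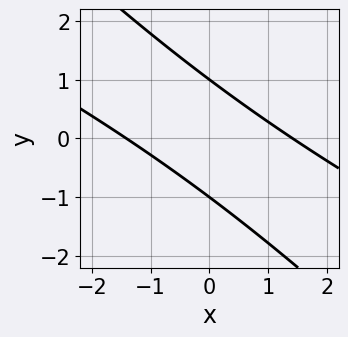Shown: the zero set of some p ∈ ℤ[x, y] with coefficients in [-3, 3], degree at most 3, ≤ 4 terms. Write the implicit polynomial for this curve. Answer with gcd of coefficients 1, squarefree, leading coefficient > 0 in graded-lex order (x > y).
x^2 + 3*x*y + 2*y^2 - 2

First, deg p = 2. No degree-1 curve has this shape.
Next, checking where it meets the axes: among the integer gridlines, it crosses the y-axis at y ∈ {-1, 1}.
Finally, these observations pin down the coefficients.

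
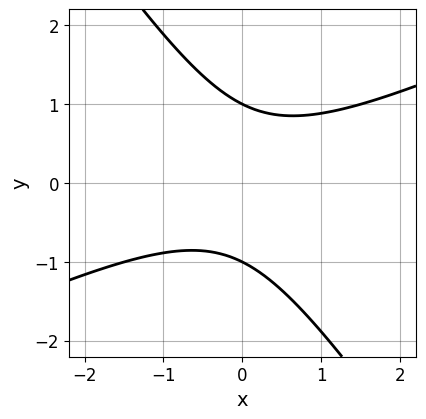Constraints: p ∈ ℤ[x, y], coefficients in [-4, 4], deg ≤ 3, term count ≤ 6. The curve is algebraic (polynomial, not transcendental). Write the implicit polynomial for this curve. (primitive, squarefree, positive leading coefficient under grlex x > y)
2*x^2 - 3*x*y - 3*y^2 + 3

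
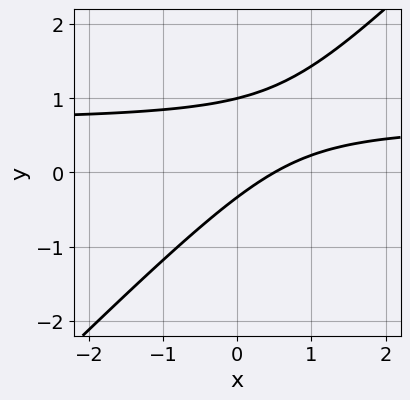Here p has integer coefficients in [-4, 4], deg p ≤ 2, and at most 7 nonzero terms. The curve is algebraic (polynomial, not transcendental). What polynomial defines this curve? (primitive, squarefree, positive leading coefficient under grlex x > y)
3*x*y - 3*y^2 - 2*x + 2*y + 1

1. deg p = 2.
2. Against the integer gridlines: it meets the y-axis at y = 1 (among the integer gridlines).
3. Matching integer coefficients to the picture gives p.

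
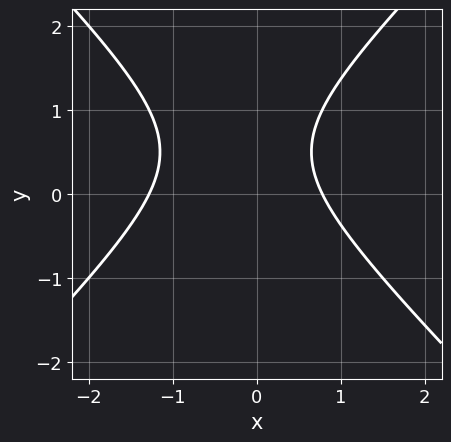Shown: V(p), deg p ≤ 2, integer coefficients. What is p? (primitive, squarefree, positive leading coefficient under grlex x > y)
2*x^2 - 2*y^2 + x + 2*y - 2

1. The degree is 2 — the shape is more complex than any degree-1 curve.
2. Reading off the gridlines: no y-intercept at any integer in the box.
3. Matching integer coefficients to the picture gives p.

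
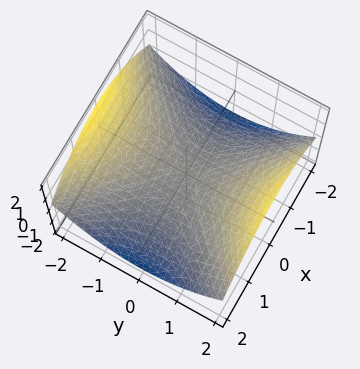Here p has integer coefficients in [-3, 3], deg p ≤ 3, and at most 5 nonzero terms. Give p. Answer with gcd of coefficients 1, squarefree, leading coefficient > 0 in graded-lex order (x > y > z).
deg p = 2. A hyperbolic paraboloid; a quadric.
Symmetries: the x ↦ −x reflection is a symmetry, so x appears only in even powers; mirror symmetry y ↦ −y ⇒ only even powers of y.
Reading off the gridlines: it meets the y-axis at y = 0 (among the integer gridlines); one z-axis crossing is at z = 0; one x-axis crossing is at x = 0.
Fitting integer coefficients to these (and the overall shape) gives p.

x^2 - y^2 + 3*z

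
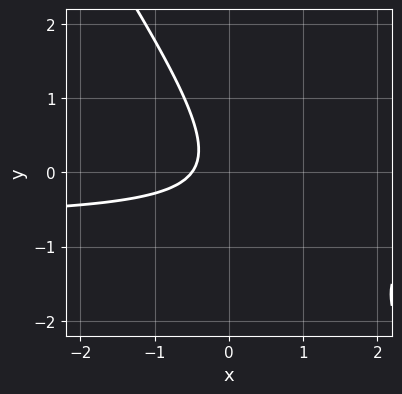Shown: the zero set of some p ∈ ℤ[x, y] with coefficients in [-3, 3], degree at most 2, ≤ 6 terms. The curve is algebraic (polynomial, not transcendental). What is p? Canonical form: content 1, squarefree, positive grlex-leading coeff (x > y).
1. deg p = 2. The shape is more complex than any degree-1 curve.
2. Checking where it meets the axes: it misses every integer gridline on the y-axis.
3. Putting this together gives p.

3*x*y + 2*y^2 + 2*x + 1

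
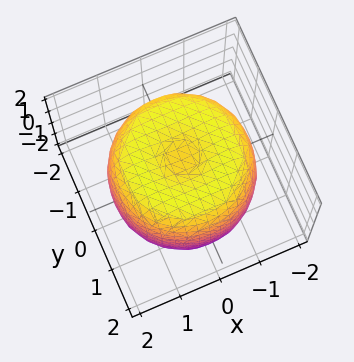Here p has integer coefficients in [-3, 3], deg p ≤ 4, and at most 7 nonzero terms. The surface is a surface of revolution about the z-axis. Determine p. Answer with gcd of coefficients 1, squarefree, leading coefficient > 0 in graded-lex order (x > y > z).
(a) deg p = 4.
(b) By symmetry, every cross-section ⟂ z is a circle, so x, y appear only via x² + y².
(c) From the axis intercepts and sections: a circular section at z = 1 has radius between 1 and 2.
(d) Putting this together gives p.

x^4 + 2*x^2*y^2 + y^4 - 2*x^2 - 2*y^2 + z^2 - 2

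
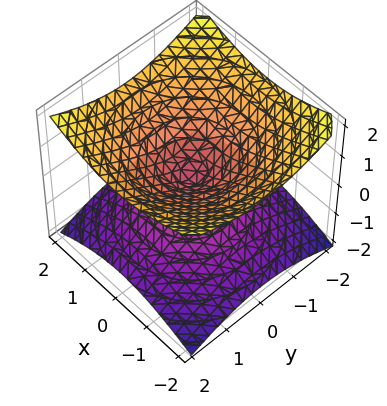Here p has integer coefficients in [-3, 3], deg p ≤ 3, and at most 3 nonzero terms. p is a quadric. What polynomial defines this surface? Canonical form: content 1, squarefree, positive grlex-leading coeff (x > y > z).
x^2 + y^2 - 2*z^2

(a) Degree: two nappes meeting at a single point; a quadric, so deg p = 2.
(b) Symmetries: the z ↦ −z reflection is a symmetry, so z appears only in even powers; the surface is invariant under rotation about z: p = q(x² + y², z).
(c) Against the integer gridlines: a circular section at z = -1 has radius between 1 and 2; it meets the y-axis at y = 0 (among the integer gridlines); it crosses the x-axis at the gridline x = 0; it meets the z-axis at z = 0 (among the integer gridlines).
(d) Fitting integer coefficients to these (and the overall shape) gives p.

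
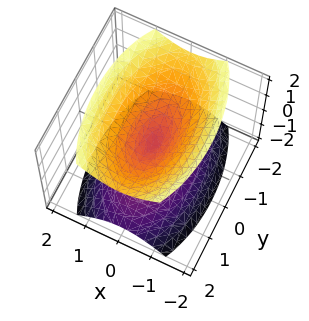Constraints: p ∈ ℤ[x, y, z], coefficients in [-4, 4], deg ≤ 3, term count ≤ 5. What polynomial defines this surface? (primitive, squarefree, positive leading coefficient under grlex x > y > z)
3*x^2 + y^2 - 2*z^2

1. I count 2 distinct pieces.
2. Degree: two nappes meeting at a single point; a quadric, so deg p = 2.
3. Symmetries: it's symmetric under y → −y, forcing even powers of y; the x ↦ −x reflection is a symmetry, so x appears only in even powers; mirror symmetry z ↦ −z ⇒ only even powers of z.
4. From the visible intercepts: it meets the y-axis at y = 0 (among the integer gridlines); it meets the x-axis at x = 0 (among the integer gridlines).
5. The integer polynomial consistent with all of this is the stated p.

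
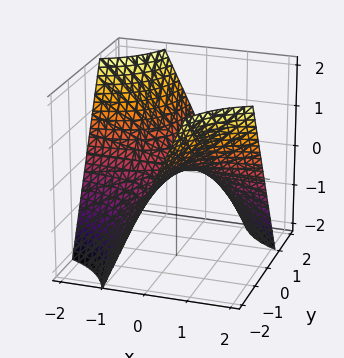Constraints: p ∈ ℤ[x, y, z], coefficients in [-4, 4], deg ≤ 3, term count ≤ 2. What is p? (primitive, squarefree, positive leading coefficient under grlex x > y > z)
1. Degree: a hyperbolic paraboloid; a quadric, so deg p = 2.
2. Reading off the gridlines: one z-axis crossing is at z = 0; the visible x-axis segment lies entirely on the surface; the visible y-axis segment lies entirely on the surface.
3. These observations pin down the coefficients.

x*y + z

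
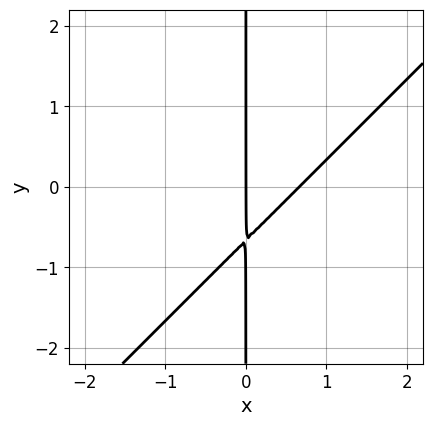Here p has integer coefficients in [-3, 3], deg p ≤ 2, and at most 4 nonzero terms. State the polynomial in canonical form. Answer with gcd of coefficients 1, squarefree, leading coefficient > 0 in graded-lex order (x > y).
3*x^2 - 3*x*y - 2*x

1. The degree is 2 — no degree-1 curve has this shape.
2. Against the integer gridlines: it meets the x-axis at x = 0 (among the integer gridlines); the visible y-axis segment lies entirely on the curve.
3. Matching integer coefficients to the picture gives p.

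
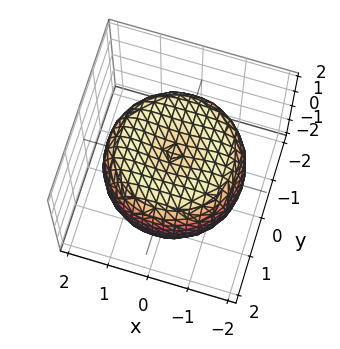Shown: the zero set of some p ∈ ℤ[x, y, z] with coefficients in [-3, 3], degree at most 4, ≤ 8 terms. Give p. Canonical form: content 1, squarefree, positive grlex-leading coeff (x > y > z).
x^4 + 2*x^2*y^2 + y^4 - 2*x^2 - 2*y^2 + 2*z^2 - 2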